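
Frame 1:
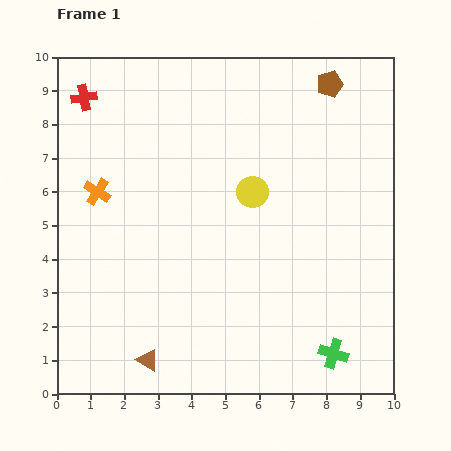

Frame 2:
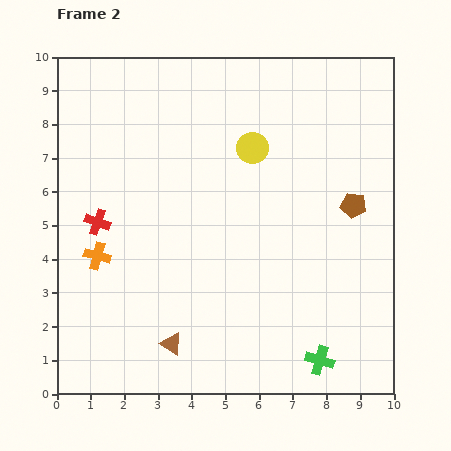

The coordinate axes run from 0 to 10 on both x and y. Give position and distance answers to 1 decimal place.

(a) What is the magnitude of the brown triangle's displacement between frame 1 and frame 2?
0.9

The brown triangle moved from (2.7, 1.0) to (3.4, 1.5), a distance of √(0.7² + 0.5²) ≈ 0.9.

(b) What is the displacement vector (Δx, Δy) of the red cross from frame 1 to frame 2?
(0.4, -3.7)

The red cross was at (0.8, 8.8) in frame 1 and (1.2, 5.1) in frame 2.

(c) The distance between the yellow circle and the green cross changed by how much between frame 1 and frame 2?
+1.2

Distance in frame 1: 5.4. Distance in frame 2: 6.6.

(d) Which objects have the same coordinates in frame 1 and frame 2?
none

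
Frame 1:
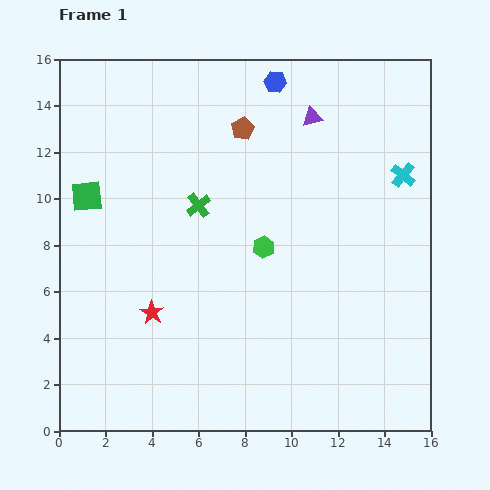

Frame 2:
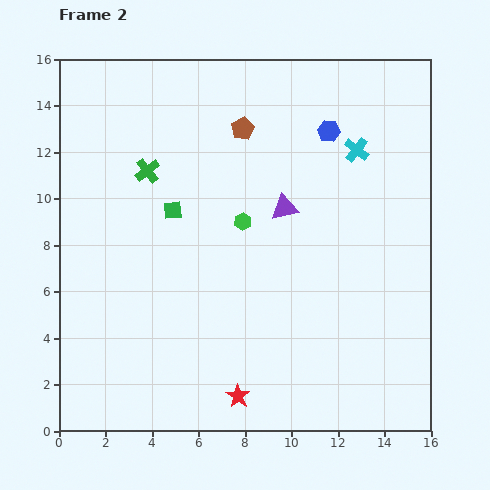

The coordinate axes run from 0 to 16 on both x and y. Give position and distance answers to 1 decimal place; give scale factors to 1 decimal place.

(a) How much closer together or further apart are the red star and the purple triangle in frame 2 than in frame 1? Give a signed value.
-2.6

Distance in frame 1: 10.9. Distance in frame 2: 8.3.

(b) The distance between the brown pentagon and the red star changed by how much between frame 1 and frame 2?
+2.7

Distance in frame 1: 8.8. Distance in frame 2: 11.5.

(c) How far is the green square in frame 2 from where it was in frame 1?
3.7

The green square moved from (1.2, 10.1) to (4.9, 9.5), a distance of √(3.7² + 0.6²) ≈ 3.7.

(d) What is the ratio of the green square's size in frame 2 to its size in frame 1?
0.6×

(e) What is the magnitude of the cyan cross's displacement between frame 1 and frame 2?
2.3

The cyan cross moved from (14.8, 11.0) to (12.8, 12.1), a distance of √(2.0² + 1.1²) ≈ 2.3.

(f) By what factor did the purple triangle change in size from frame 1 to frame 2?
1.3×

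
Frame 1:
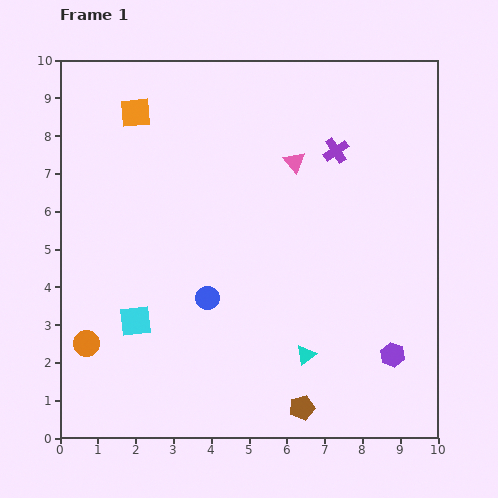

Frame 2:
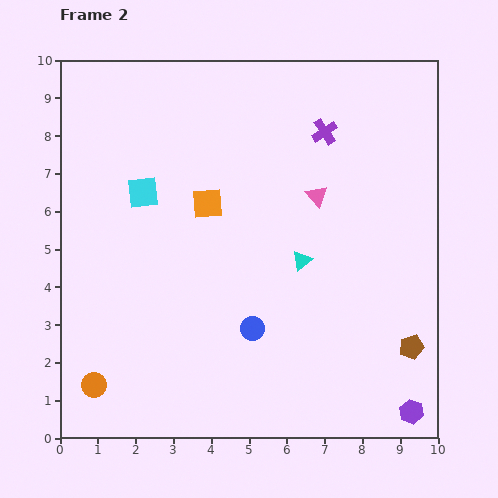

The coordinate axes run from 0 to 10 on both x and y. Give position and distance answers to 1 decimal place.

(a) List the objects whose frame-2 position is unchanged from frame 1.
none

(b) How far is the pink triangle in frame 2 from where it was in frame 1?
1.1

The pink triangle moved from (6.2, 7.3) to (6.8, 6.4), a distance of √(0.6² + 0.9²) ≈ 1.1.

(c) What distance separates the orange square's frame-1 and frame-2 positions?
3.1

The orange square moved from (2.0, 8.6) to (3.9, 6.2), a distance of √(1.9² + 2.4²) ≈ 3.1.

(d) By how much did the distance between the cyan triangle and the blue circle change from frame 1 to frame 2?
-0.8

Distance in frame 1: 3.0. Distance in frame 2: 2.2.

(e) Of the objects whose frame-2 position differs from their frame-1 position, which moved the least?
the purple cross

(moved 0.6)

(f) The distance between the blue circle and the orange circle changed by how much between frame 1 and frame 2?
+1.1

Distance in frame 1: 3.4. Distance in frame 2: 4.5.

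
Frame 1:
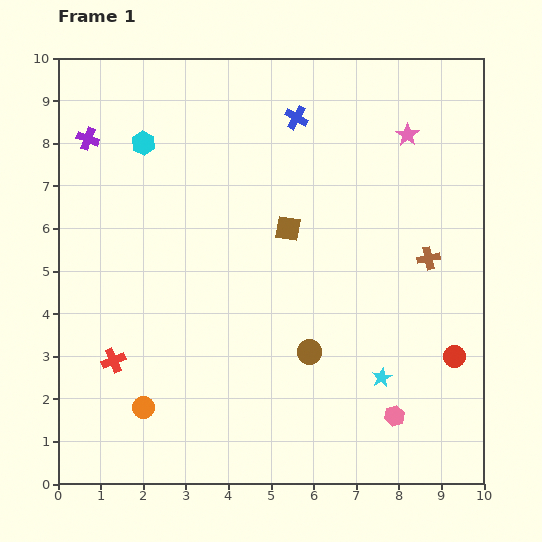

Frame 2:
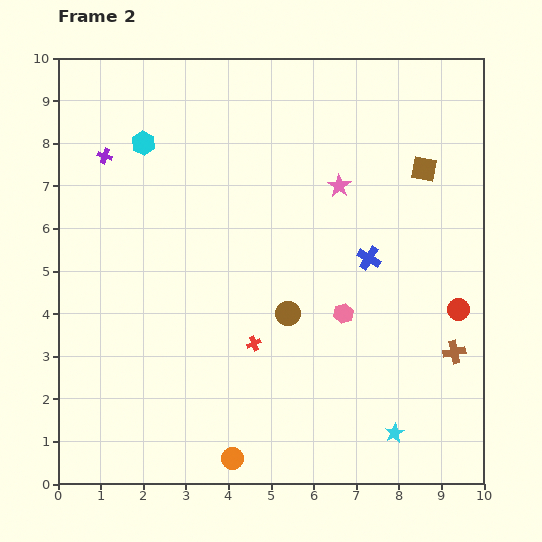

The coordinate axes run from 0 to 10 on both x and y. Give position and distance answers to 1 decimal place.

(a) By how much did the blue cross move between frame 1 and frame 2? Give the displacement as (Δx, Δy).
(1.7, -3.3)

The blue cross was at (5.6, 8.6) in frame 1 and (7.3, 5.3) in frame 2.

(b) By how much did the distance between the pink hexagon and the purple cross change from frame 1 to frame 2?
-3.0

Distance in frame 1: 9.7. Distance in frame 2: 6.7.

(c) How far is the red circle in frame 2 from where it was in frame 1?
1.1

The red circle moved from (9.3, 3.0) to (9.4, 4.1), a distance of √(0.1² + 1.1²) ≈ 1.1.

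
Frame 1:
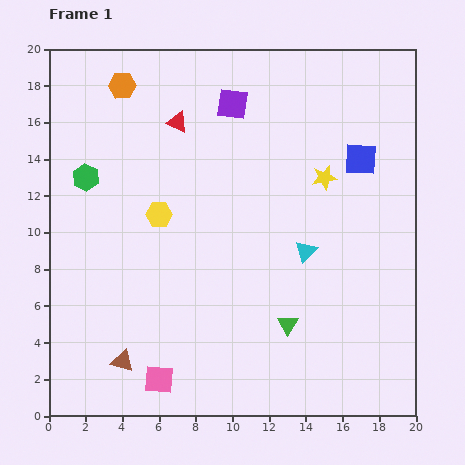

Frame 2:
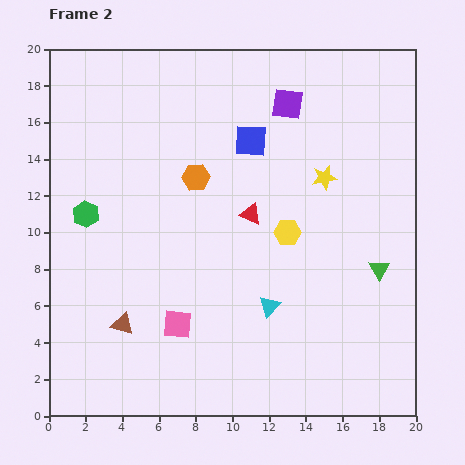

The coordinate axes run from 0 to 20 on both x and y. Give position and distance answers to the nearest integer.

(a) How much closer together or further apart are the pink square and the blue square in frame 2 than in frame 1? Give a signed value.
-5

Distance in frame 1: 16. Distance in frame 2: 11.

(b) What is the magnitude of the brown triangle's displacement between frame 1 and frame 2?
2

The brown triangle moved from (4, 3) to (4, 5), a distance of √(0² + 2²) ≈ 2.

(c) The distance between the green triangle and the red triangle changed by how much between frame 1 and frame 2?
-5

Distance in frame 1: 13. Distance in frame 2: 8.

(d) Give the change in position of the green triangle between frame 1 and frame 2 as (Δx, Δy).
(5, 3)

The green triangle was at (13, 5) in frame 1 and (18, 8) in frame 2.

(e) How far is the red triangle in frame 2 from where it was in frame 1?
6

The red triangle moved from (7, 16) to (11, 11), a distance of √(4² + 5²) ≈ 6.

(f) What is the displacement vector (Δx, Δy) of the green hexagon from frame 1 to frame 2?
(0, -2)

The green hexagon was at (2, 13) in frame 1 and (2, 11) in frame 2.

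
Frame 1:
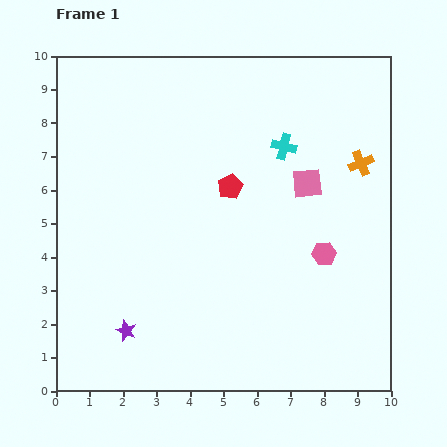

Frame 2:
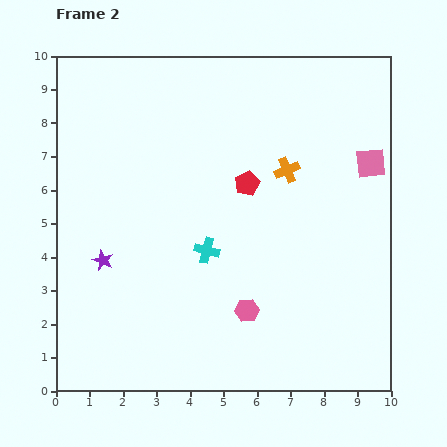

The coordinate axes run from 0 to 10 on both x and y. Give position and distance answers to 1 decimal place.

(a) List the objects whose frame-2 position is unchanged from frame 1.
none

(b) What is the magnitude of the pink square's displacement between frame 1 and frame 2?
2.0

The pink square moved from (7.5, 6.2) to (9.4, 6.8), a distance of √(1.9² + 0.6²) ≈ 2.0.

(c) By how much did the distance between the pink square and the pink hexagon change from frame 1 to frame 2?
+3.5

Distance in frame 1: 2.2. Distance in frame 2: 5.7.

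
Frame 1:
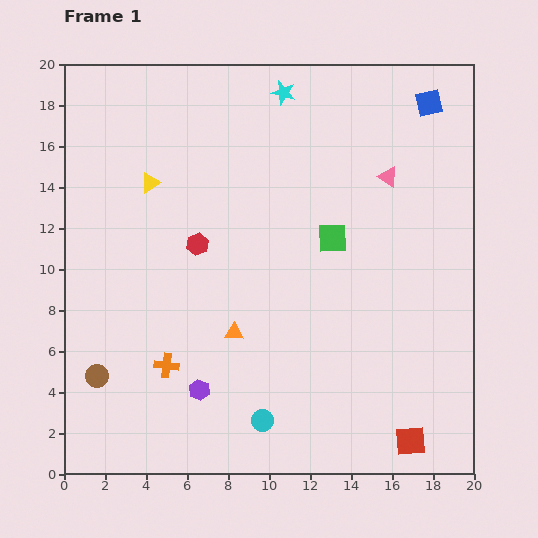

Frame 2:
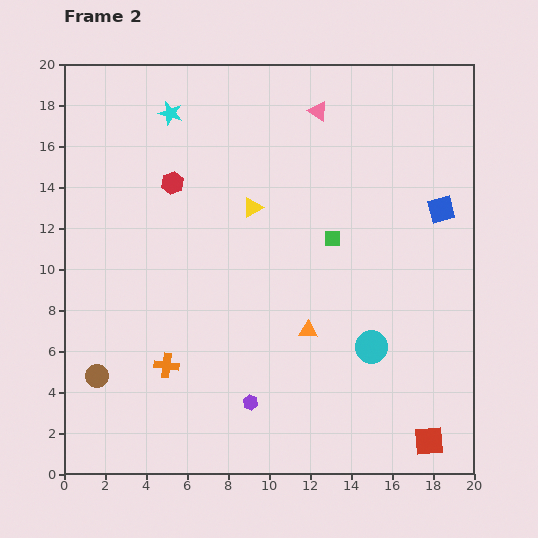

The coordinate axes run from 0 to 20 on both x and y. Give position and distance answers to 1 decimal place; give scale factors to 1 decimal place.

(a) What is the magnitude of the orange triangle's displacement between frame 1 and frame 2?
3.6

The orange triangle moved from (8.3, 6.9) to (11.9, 7.0), a distance of √(3.6² + 0.1²) ≈ 3.6.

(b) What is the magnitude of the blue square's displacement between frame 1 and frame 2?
5.2

The blue square moved from (17.8, 18.1) to (18.4, 12.9), a distance of √(0.6² + 5.2²) ≈ 5.2.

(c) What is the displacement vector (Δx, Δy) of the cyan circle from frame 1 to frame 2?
(5.3, 3.6)

The cyan circle was at (9.7, 2.6) in frame 1 and (15.0, 6.2) in frame 2.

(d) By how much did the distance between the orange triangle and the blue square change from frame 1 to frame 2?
-5.9

Distance in frame 1: 14.7. Distance in frame 2: 8.8.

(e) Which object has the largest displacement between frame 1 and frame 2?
the cyan circle

(moved 6.4; next 5.6)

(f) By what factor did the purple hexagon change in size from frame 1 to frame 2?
0.7×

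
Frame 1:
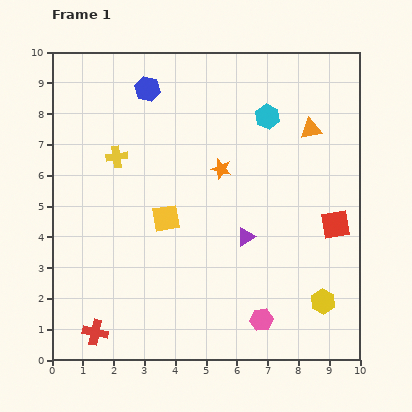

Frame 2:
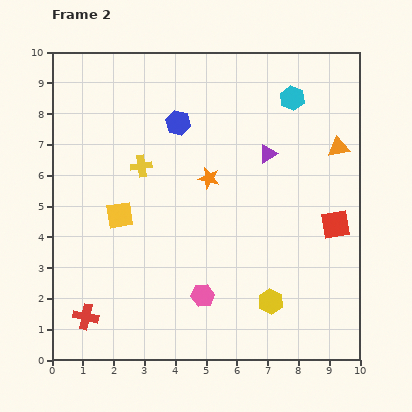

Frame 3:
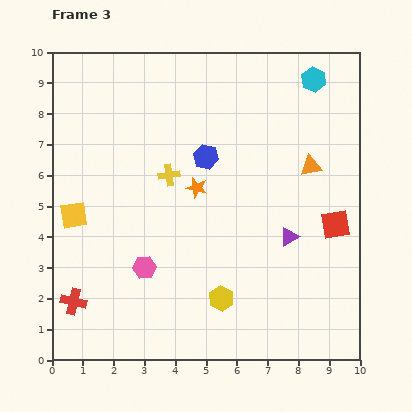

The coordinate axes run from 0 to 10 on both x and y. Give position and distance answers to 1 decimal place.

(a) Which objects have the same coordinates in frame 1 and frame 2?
the red square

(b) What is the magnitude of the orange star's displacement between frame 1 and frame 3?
1.0

The orange star moved from (5.5, 6.2) to (4.7, 5.6), a distance of √(0.8² + 0.6²) ≈ 1.0.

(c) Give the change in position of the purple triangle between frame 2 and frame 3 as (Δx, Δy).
(0.7, -2.7)

The purple triangle was at (7.0, 6.7) in frame 2 and (7.7, 4.0) in frame 3.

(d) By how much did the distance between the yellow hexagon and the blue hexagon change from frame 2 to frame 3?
-1.9

Distance in frame 2: 6.5. Distance in frame 3: 4.6.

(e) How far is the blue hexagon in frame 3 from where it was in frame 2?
1.4

The blue hexagon moved from (4.1, 7.7) to (5.0, 6.6), a distance of √(0.9² + 1.1²) ≈ 1.4.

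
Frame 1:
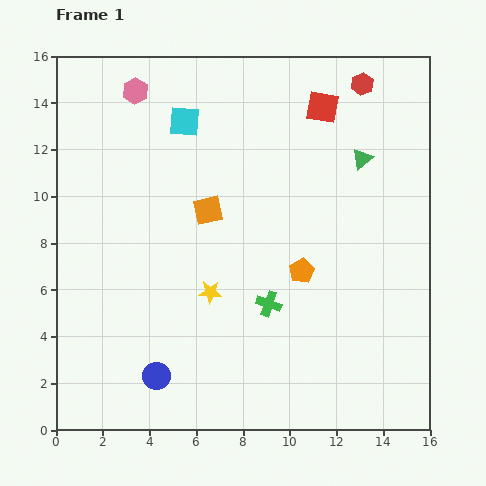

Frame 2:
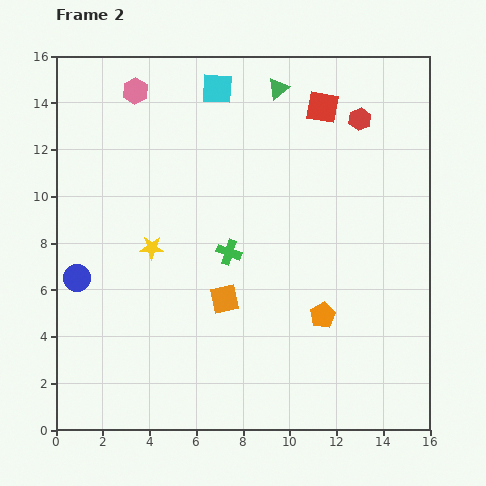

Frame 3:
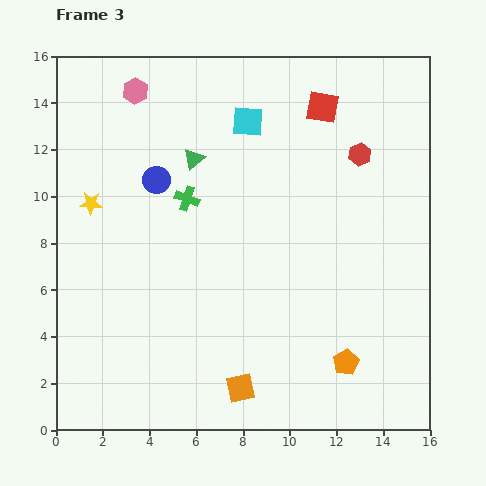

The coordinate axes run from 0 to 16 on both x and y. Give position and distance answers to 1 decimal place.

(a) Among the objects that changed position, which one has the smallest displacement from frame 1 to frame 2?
the red hexagon

(moved 1.5)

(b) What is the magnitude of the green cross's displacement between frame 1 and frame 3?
5.7

The green cross moved from (9.1, 5.4) to (5.6, 9.9), a distance of √(3.5² + 4.5²) ≈ 5.7.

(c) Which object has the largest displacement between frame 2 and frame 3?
the blue circle

(moved 5.4; next 4.7)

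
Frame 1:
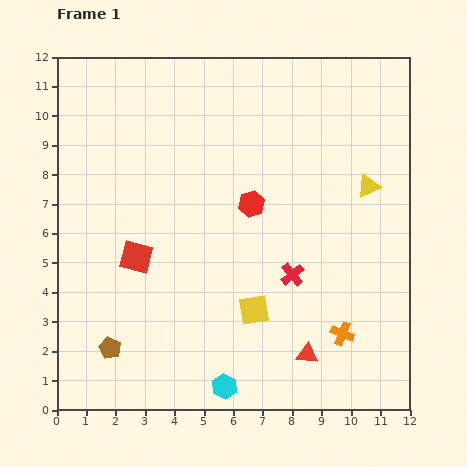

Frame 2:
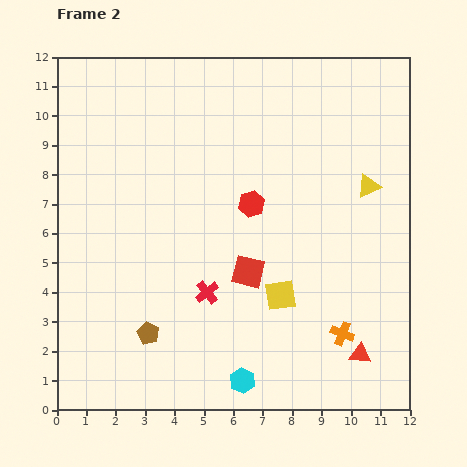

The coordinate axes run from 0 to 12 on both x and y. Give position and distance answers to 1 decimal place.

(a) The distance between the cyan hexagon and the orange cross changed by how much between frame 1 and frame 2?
-0.6

Distance in frame 1: 4.4. Distance in frame 2: 3.8.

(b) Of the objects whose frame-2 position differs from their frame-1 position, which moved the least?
the cyan hexagon

(moved 0.6)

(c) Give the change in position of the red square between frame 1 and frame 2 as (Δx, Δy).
(3.8, -0.5)

The red square was at (2.7, 5.2) in frame 1 and (6.5, 4.7) in frame 2.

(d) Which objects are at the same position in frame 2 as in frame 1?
the red hexagon, the orange cross, the yellow triangle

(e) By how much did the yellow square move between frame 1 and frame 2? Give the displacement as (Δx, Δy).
(0.9, 0.5)

The yellow square was at (6.7, 3.4) in frame 1 and (7.6, 3.9) in frame 2.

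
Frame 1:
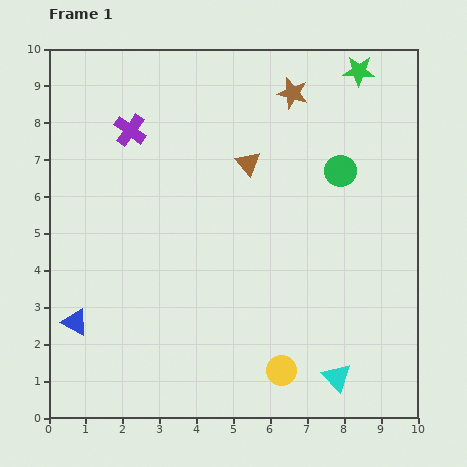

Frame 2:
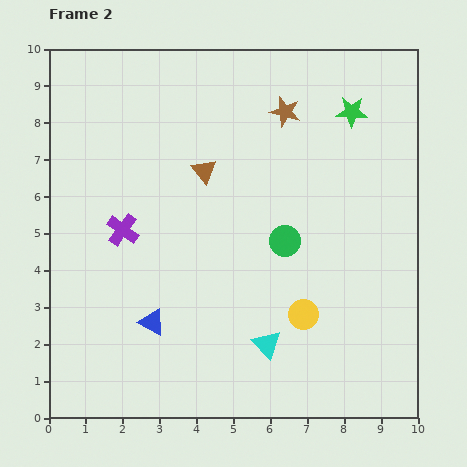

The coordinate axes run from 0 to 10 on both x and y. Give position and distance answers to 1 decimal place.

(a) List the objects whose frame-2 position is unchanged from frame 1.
none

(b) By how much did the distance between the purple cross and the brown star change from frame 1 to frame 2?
+0.9

Distance in frame 1: 4.5. Distance in frame 2: 5.4.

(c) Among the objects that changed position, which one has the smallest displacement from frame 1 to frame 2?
the brown star

(moved 0.5)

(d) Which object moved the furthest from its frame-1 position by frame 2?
the purple cross

(moved 2.7; next 2.4)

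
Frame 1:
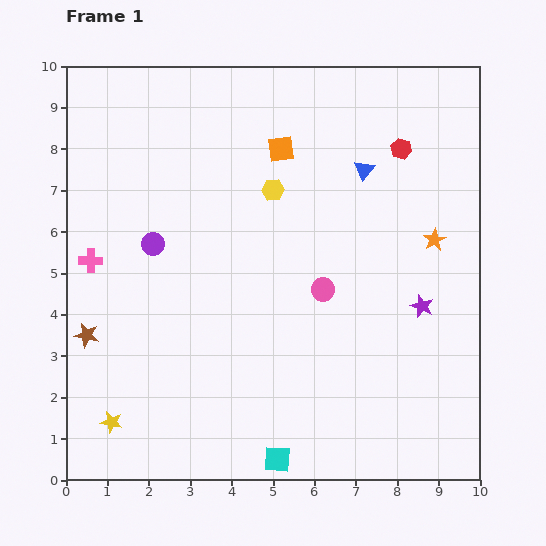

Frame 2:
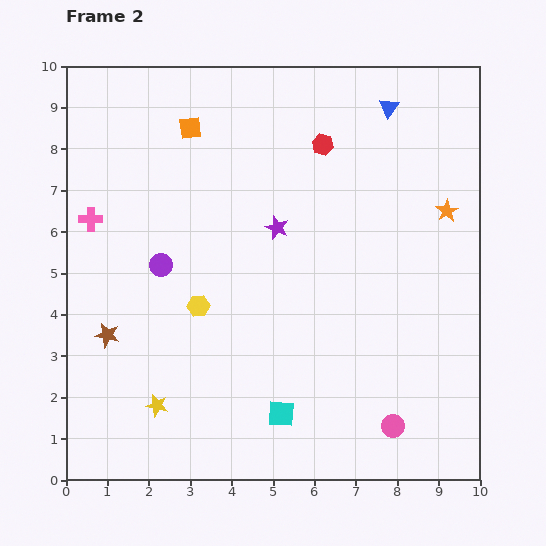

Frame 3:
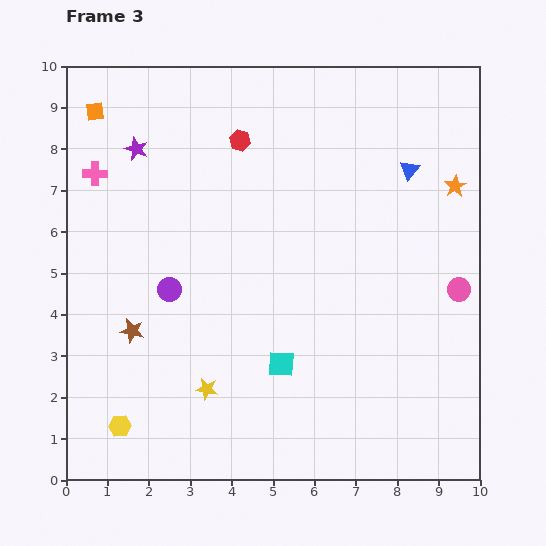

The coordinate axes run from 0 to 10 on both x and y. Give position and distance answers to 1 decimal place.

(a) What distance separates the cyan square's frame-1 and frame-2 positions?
1.1

The cyan square moved from (5.1, 0.5) to (5.2, 1.6), a distance of √(0.1² + 1.1²) ≈ 1.1.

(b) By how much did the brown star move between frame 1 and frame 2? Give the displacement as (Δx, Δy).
(0.5, 0.0)

The brown star was at (0.5, 3.5) in frame 1 and (1.0, 3.5) in frame 2.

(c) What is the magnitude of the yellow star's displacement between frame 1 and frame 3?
2.4

The yellow star moved from (1.1, 1.4) to (3.4, 2.2), a distance of √(2.3² + 0.8²) ≈ 2.4.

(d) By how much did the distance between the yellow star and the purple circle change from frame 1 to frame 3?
-1.8

Distance in frame 1: 4.4. Distance in frame 3: 2.6.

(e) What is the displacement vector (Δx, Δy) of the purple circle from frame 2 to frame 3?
(0.2, -0.6)

The purple circle was at (2.3, 5.2) in frame 2 and (2.5, 4.6) in frame 3.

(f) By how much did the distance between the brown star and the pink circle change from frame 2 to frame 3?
+0.8

Distance in frame 2: 7.2. Distance in frame 3: 8.0.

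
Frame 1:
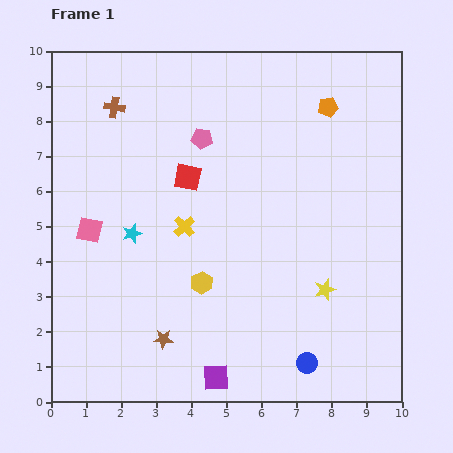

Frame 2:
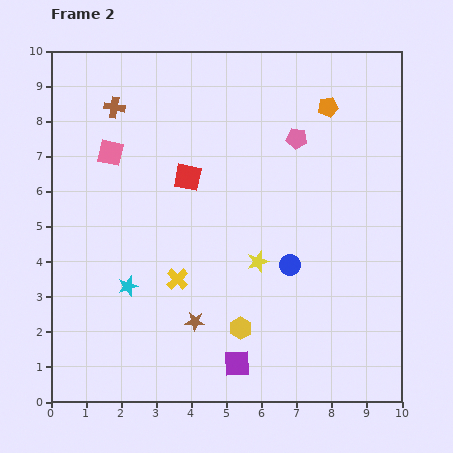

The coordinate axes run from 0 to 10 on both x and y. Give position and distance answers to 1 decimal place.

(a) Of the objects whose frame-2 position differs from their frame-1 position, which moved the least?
the purple square

(moved 0.7)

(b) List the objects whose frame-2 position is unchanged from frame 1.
the red square, the orange pentagon, the brown cross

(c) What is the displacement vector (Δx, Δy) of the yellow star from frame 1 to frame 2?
(-1.9, 0.8)

The yellow star was at (7.8, 3.2) in frame 1 and (5.9, 4.0) in frame 2.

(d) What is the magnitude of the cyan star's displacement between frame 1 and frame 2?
1.5

The cyan star moved from (2.3, 4.8) to (2.2, 3.3), a distance of √(0.1² + 1.5²) ≈ 1.5.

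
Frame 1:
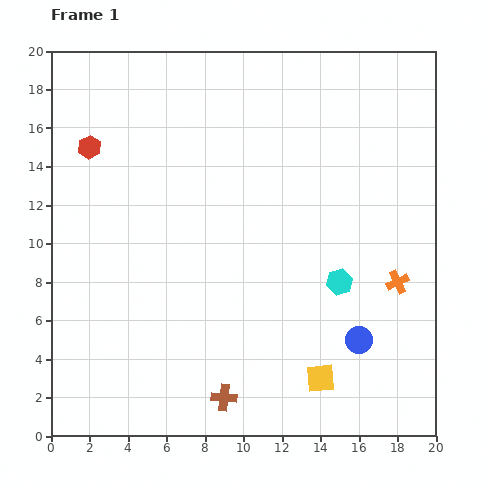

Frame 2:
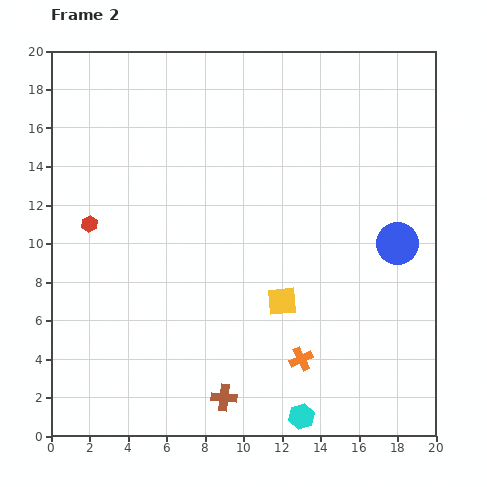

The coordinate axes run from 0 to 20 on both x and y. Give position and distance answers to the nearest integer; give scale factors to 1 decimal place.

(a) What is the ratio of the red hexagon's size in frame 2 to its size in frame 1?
0.7×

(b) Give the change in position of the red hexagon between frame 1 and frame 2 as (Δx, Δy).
(0, -4)

The red hexagon was at (2, 15) in frame 1 and (2, 11) in frame 2.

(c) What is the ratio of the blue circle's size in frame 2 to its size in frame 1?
1.6×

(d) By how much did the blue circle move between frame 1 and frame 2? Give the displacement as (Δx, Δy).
(2, 5)

The blue circle was at (16, 5) in frame 1 and (18, 10) in frame 2.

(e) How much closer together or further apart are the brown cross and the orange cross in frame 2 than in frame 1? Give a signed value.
-7

Distance in frame 1: 11. Distance in frame 2: 4.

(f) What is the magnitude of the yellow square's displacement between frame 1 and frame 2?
4

The yellow square moved from (14, 3) to (12, 7), a distance of √(2² + 4²) ≈ 4.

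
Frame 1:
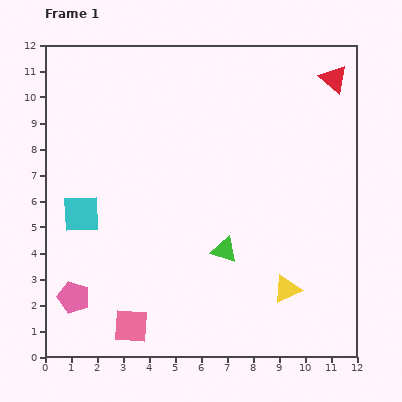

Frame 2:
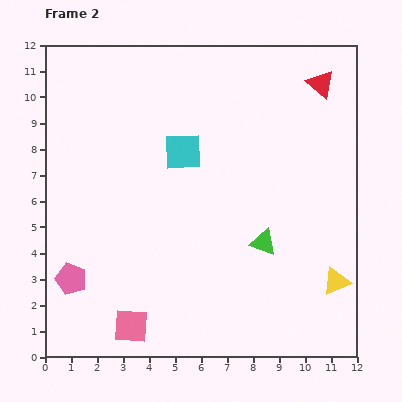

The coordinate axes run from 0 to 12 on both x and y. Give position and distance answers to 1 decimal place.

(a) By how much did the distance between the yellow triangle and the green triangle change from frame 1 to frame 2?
+0.4

Distance in frame 1: 2.8. Distance in frame 2: 3.2.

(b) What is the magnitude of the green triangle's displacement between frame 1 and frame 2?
1.5

The green triangle moved from (6.9, 4.1) to (8.4, 4.4), a distance of √(1.5² + 0.3²) ≈ 1.5.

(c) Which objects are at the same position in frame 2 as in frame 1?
the pink square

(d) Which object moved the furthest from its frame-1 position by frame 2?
the cyan square

(moved 4.6; next 1.9)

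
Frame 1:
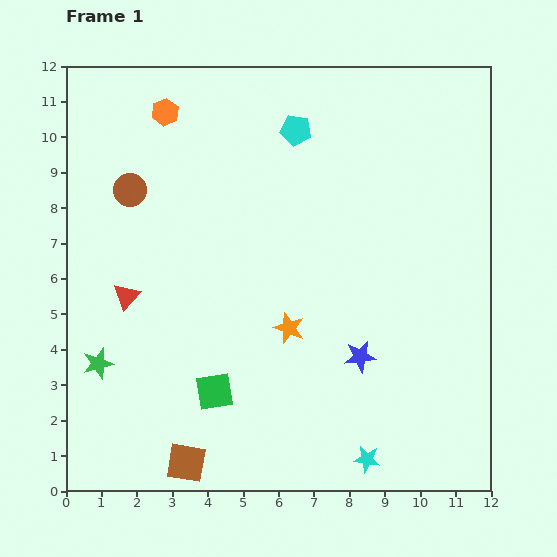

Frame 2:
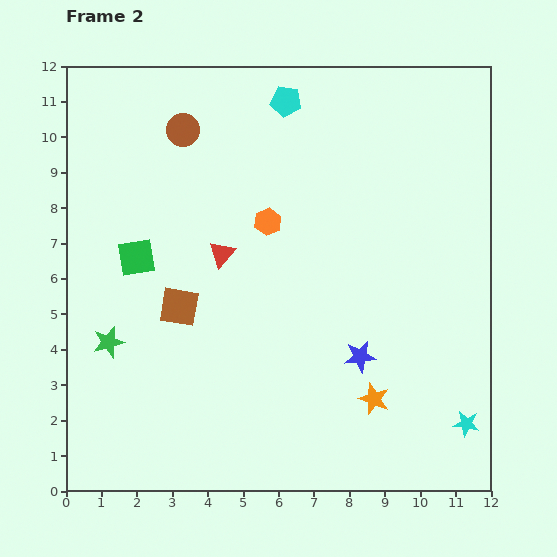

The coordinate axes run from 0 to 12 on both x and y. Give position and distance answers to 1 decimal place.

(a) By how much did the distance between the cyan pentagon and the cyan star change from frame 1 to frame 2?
+0.9

Distance in frame 1: 9.5. Distance in frame 2: 10.4.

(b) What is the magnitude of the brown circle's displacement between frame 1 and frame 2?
2.3

The brown circle moved from (1.8, 8.5) to (3.3, 10.2), a distance of √(1.5² + 1.7²) ≈ 2.3.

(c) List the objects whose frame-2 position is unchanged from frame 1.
the blue star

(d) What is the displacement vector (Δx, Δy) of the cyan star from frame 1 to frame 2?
(2.8, 1.0)

The cyan star was at (8.5, 0.9) in frame 1 and (11.3, 1.9) in frame 2.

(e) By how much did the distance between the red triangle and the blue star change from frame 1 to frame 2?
-1.9

Distance in frame 1: 6.8. Distance in frame 2: 4.9.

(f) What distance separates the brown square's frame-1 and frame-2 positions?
4.4

The brown square moved from (3.4, 0.8) to (3.2, 5.2), a distance of √(0.2² + 4.4²) ≈ 4.4.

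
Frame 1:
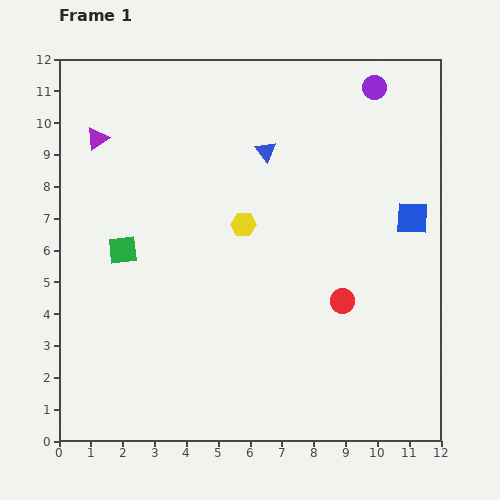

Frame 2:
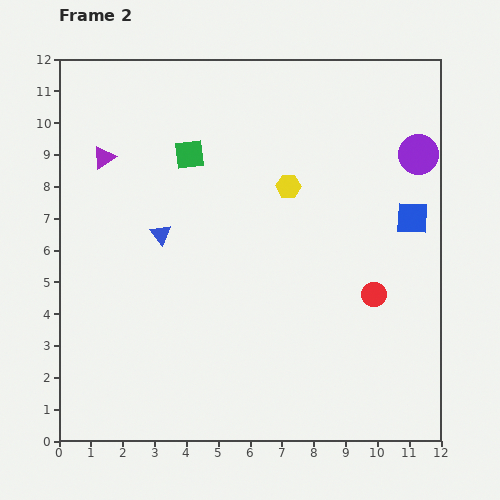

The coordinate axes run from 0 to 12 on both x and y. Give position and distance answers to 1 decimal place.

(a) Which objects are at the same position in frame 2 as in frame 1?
the blue square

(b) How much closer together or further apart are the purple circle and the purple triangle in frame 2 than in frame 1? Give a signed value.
+1.1

Distance in frame 1: 8.8. Distance in frame 2: 9.9.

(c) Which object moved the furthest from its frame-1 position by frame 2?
the blue triangle

(moved 4.2; next 3.7)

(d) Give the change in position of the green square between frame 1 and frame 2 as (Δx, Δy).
(2.1, 3.0)

The green square was at (2.0, 6.0) in frame 1 and (4.1, 9.0) in frame 2.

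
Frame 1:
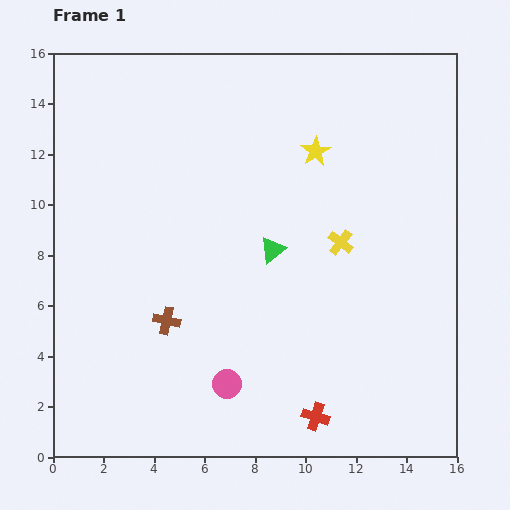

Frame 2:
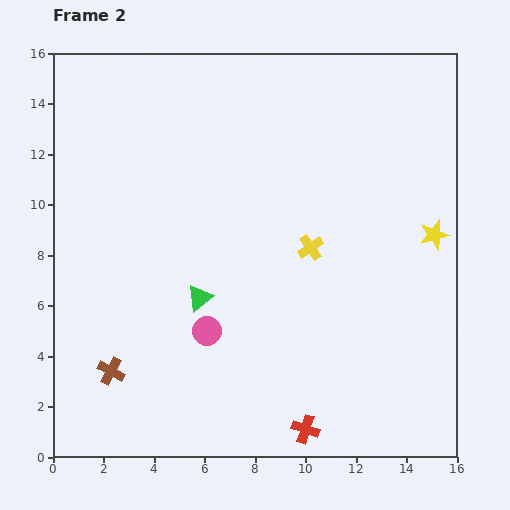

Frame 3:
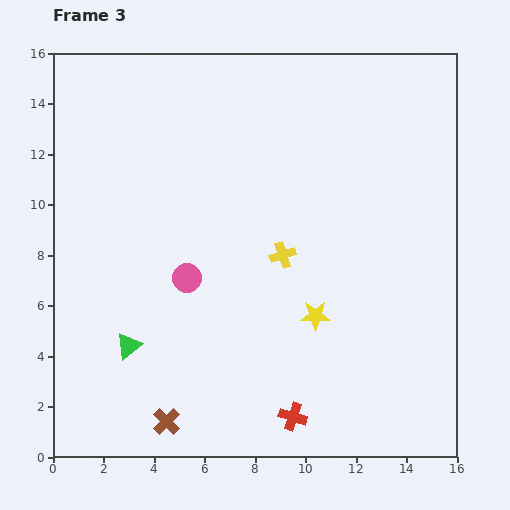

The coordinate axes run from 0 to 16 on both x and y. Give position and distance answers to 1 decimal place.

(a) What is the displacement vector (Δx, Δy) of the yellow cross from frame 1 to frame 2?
(-1.2, -0.2)

The yellow cross was at (11.4, 8.5) in frame 1 and (10.2, 8.3) in frame 2.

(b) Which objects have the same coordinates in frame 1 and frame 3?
none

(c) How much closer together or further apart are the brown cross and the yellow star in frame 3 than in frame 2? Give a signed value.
-6.7

Distance in frame 2: 13.9. Distance in frame 3: 7.2.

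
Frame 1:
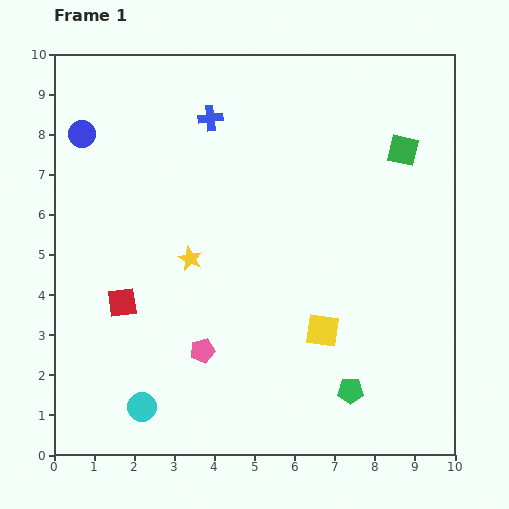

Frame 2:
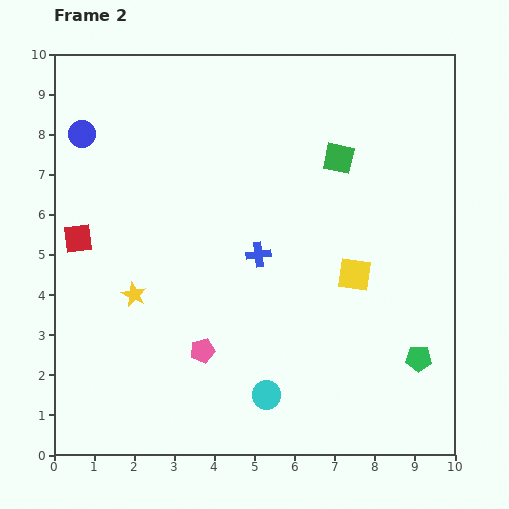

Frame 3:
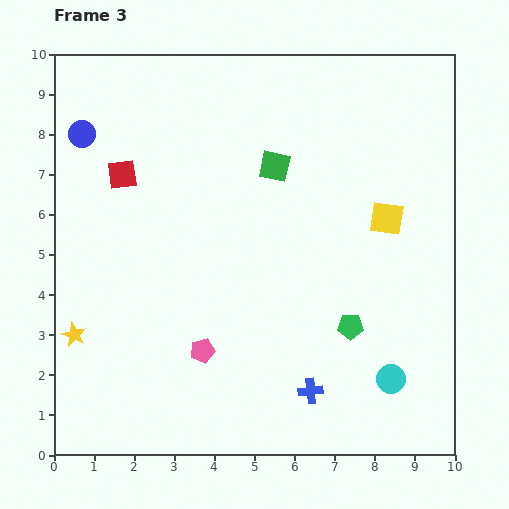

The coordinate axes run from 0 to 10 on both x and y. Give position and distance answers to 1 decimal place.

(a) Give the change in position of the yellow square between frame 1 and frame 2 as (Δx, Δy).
(0.8, 1.4)

The yellow square was at (6.7, 3.1) in frame 1 and (7.5, 4.5) in frame 2.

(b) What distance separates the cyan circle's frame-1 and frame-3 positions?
6.2

The cyan circle moved from (2.2, 1.2) to (8.4, 1.9), a distance of √(6.2² + 0.7²) ≈ 6.2.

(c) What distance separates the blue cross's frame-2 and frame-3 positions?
3.6

The blue cross moved from (5.1, 5.0) to (6.4, 1.6), a distance of √(1.3² + 3.4²) ≈ 3.6.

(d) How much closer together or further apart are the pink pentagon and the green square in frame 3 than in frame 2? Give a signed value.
-1.0

Distance in frame 2: 5.9. Distance in frame 3: 4.9.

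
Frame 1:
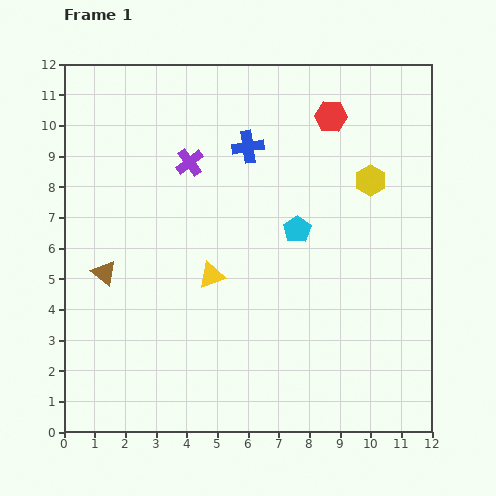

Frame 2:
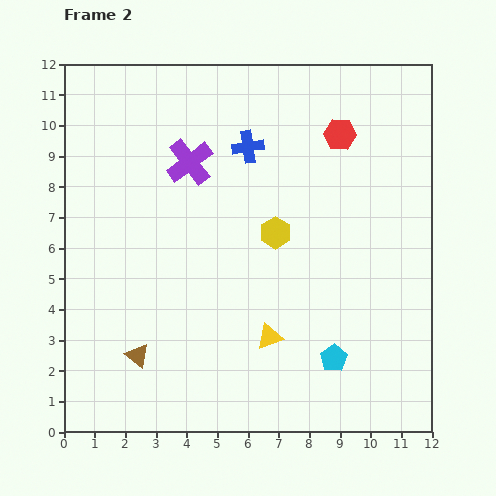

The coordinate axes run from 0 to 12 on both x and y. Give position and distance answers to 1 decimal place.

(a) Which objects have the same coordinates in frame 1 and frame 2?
the purple cross, the blue cross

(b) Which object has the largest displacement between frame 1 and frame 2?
the cyan pentagon

(moved 4.4; next 3.5)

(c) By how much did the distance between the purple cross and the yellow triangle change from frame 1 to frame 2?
+2.5

Distance in frame 1: 3.8. Distance in frame 2: 6.3.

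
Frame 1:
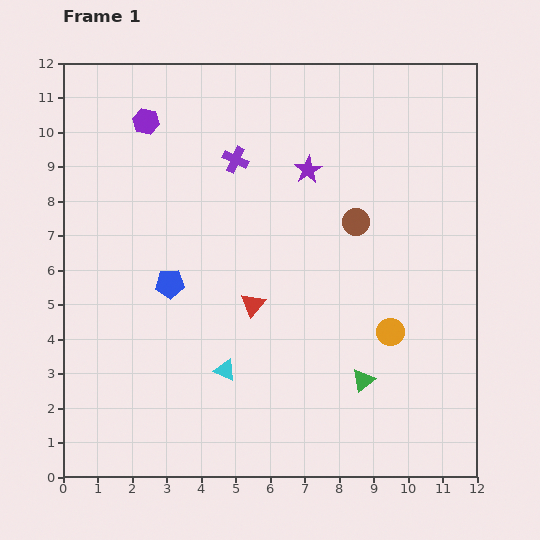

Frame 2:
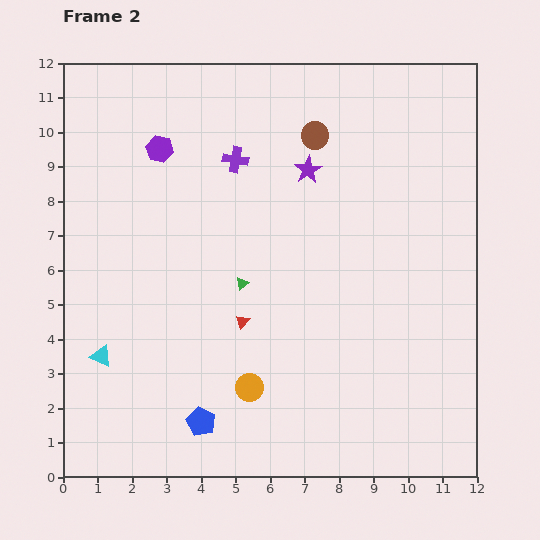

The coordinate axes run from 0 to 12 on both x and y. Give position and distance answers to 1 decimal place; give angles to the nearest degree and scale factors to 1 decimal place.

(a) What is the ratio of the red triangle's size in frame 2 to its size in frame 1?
0.6×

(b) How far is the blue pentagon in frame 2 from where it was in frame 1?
4.1

The blue pentagon moved from (3.1, 5.6) to (4.0, 1.6), a distance of √(0.9² + 4.0²) ≈ 4.1.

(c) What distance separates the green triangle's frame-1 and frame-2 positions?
4.5

The green triangle moved from (8.7, 2.8) to (5.2, 5.6), a distance of √(3.5² + 2.8²) ≈ 4.5.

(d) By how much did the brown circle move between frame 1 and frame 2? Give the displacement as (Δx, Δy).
(-1.2, 2.5)

The brown circle was at (8.5, 7.4) in frame 1 and (7.3, 9.9) in frame 2.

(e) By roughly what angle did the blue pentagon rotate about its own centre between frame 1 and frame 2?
28° clockwise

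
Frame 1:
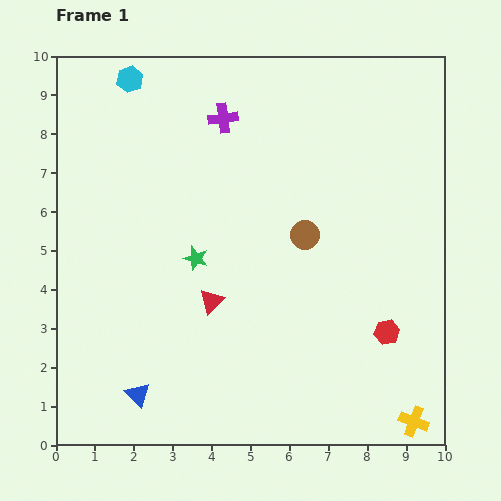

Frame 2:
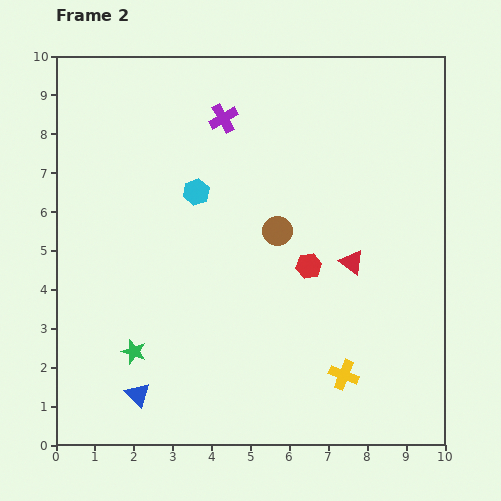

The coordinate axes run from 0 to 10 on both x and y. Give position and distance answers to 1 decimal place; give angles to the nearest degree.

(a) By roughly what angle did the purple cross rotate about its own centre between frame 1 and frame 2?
22° counter-clockwise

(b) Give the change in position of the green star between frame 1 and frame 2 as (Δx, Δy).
(-1.6, -2.4)

The green star was at (3.6, 4.8) in frame 1 and (2.0, 2.4) in frame 2.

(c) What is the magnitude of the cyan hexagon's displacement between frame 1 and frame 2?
3.4

The cyan hexagon moved from (1.9, 9.4) to (3.6, 6.5), a distance of √(1.7² + 2.9²) ≈ 3.4.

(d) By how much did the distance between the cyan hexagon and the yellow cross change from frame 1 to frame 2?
-5.4

Distance in frame 1: 11.4. Distance in frame 2: 6.0.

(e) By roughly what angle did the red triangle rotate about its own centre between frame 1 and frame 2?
37° counter-clockwise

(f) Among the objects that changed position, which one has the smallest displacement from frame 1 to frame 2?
the brown circle

(moved 0.7)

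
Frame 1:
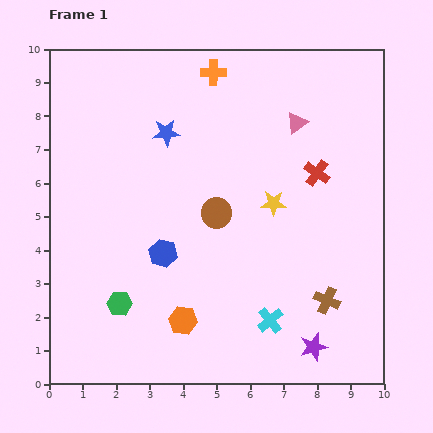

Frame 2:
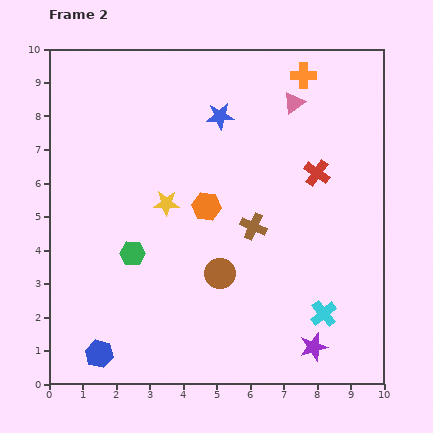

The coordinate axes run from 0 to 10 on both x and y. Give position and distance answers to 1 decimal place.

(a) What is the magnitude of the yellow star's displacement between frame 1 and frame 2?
3.2

The yellow star moved from (6.7, 5.4) to (3.5, 5.4), a distance of √(3.2² + 0.0²) ≈ 3.2.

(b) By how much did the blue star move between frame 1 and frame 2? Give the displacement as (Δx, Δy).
(1.6, 0.5)

The blue star was at (3.5, 7.5) in frame 1 and (5.1, 8.0) in frame 2.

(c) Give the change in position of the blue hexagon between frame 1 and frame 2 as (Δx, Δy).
(-1.9, -3.0)

The blue hexagon was at (3.4, 3.9) in frame 1 and (1.5, 0.9) in frame 2.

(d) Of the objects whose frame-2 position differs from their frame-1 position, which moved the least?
the pink triangle

(moved 0.6)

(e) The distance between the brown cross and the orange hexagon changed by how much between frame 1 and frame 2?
-2.8

Distance in frame 1: 4.3. Distance in frame 2: 1.5.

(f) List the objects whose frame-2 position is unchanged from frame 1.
the red cross, the purple star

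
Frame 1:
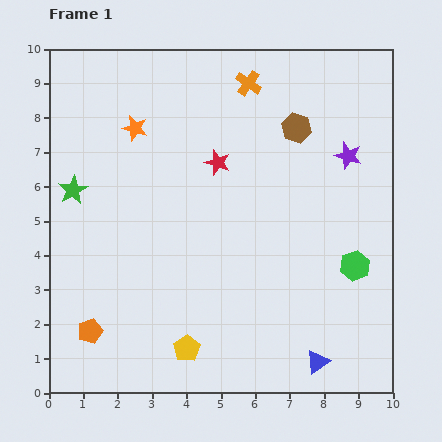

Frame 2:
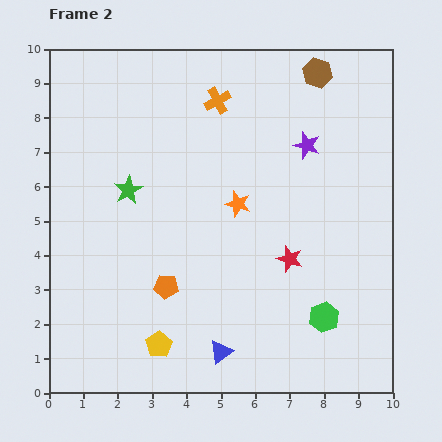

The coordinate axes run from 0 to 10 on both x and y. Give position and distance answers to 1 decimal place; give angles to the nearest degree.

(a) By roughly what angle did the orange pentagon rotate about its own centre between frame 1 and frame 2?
25° clockwise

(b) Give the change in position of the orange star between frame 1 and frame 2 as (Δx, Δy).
(3.0, -2.2)

The orange star was at (2.5, 7.7) in frame 1 and (5.5, 5.5) in frame 2.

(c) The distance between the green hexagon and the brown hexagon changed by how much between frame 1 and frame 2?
+2.8

Distance in frame 1: 4.3. Distance in frame 2: 7.1.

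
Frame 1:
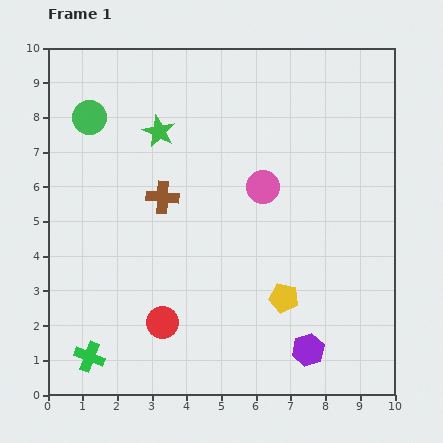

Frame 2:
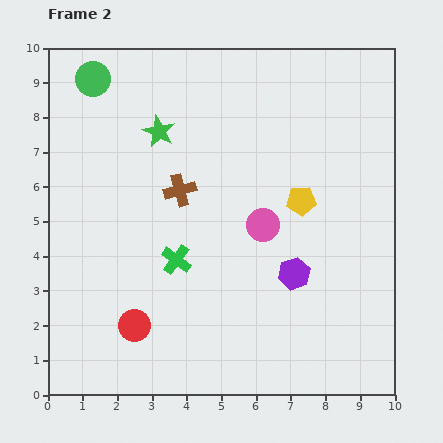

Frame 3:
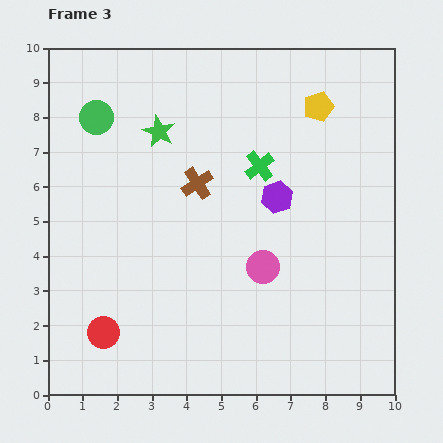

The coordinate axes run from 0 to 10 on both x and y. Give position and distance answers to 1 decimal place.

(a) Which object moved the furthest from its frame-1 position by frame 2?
the green cross

(moved 3.8; next 2.8)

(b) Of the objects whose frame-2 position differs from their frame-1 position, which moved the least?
the brown cross

(moved 0.5)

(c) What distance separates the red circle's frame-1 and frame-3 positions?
1.7

The red circle moved from (3.3, 2.1) to (1.6, 1.8), a distance of √(1.7² + 0.3²) ≈ 1.7.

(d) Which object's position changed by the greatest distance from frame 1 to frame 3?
the green cross

(moved 7.4; next 5.6)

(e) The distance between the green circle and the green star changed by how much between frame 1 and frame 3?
-0.2

Distance in frame 1: 2.0. Distance in frame 3: 1.8.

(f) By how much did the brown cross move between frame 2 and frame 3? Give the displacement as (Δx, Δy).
(0.5, 0.2)

The brown cross was at (3.8, 5.9) in frame 2 and (4.3, 6.1) in frame 3.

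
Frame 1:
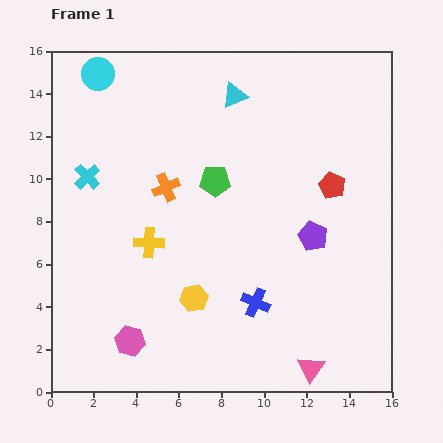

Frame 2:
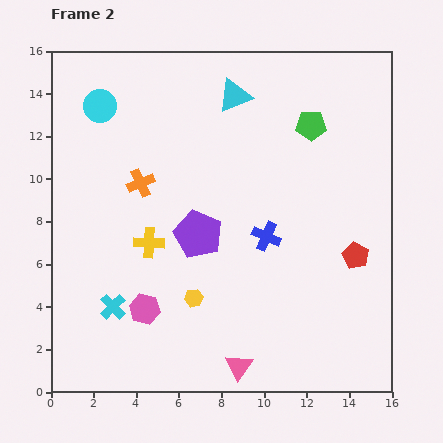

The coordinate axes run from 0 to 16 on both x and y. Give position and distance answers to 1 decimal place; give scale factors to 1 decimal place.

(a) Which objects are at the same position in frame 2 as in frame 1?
the yellow hexagon, the yellow cross, the cyan triangle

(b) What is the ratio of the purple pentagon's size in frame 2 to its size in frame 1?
1.6×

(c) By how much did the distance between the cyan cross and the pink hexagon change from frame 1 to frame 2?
-6.5

Distance in frame 1: 8.0. Distance in frame 2: 1.5.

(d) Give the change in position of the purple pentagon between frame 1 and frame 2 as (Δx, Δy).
(-5.4, 0.1)

The purple pentagon was at (12.3, 7.3) in frame 1 and (6.9, 7.4) in frame 2.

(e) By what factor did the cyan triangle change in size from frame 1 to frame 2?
1.3×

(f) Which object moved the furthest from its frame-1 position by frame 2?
the cyan cross

(moved 6.2; next 5.4)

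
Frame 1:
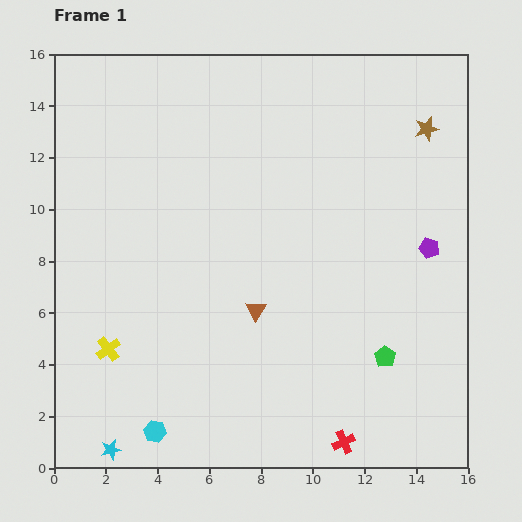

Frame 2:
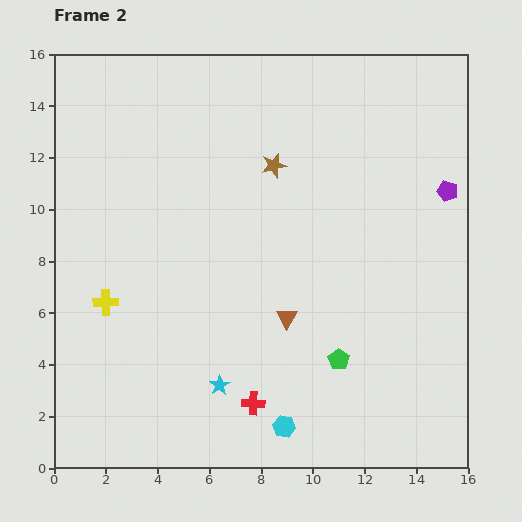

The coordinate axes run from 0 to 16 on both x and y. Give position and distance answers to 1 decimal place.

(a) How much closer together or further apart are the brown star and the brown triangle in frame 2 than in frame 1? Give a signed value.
-3.7

Distance in frame 1: 9.6. Distance in frame 2: 5.9.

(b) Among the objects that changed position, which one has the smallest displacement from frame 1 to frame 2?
the brown triangle

(moved 1.2)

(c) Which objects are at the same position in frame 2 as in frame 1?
none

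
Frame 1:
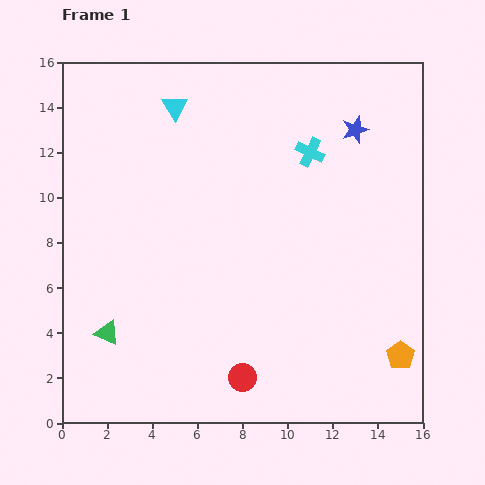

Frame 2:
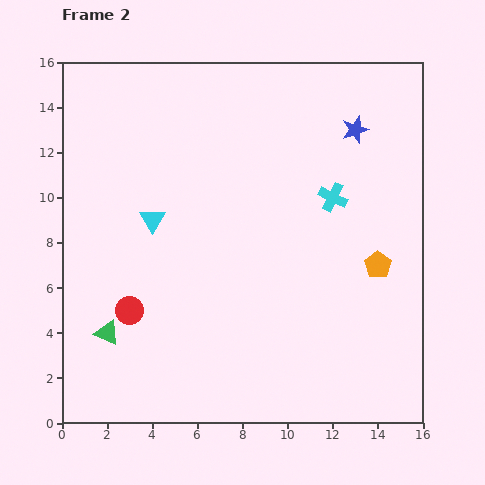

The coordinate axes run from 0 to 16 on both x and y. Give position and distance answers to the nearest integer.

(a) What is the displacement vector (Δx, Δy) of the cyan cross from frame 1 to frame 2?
(1, -2)

The cyan cross was at (11, 12) in frame 1 and (12, 10) in frame 2.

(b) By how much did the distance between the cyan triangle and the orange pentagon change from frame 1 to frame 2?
-5

Distance in frame 1: 15. Distance in frame 2: 10.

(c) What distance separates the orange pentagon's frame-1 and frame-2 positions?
4

The orange pentagon moved from (15, 3) to (14, 7), a distance of √(1² + 4²) ≈ 4.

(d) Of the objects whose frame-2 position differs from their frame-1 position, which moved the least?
the cyan cross

(moved 2)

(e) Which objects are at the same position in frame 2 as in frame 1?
the green triangle, the blue star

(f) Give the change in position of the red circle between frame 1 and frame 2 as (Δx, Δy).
(-5, 3)

The red circle was at (8, 2) in frame 1 and (3, 5) in frame 2.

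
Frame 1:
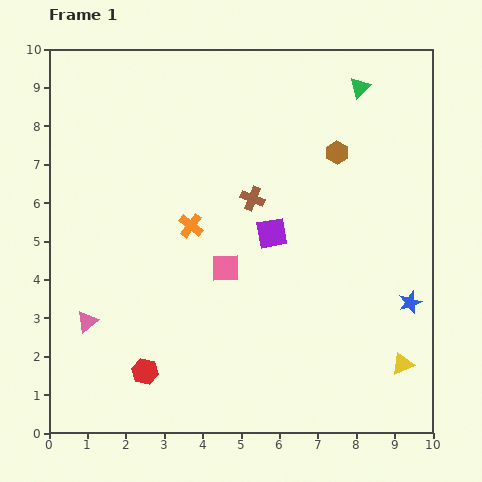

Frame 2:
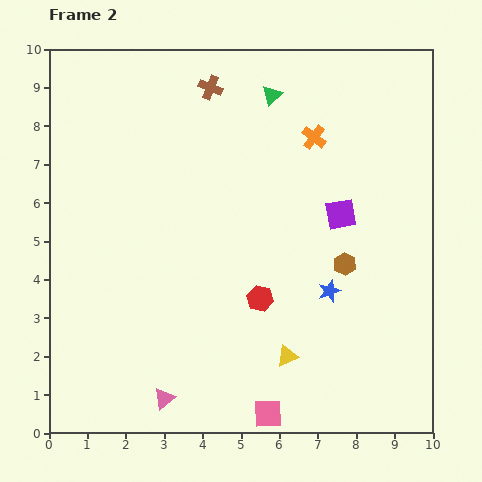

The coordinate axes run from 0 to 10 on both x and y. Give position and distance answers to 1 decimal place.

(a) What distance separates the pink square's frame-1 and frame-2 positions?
4.0

The pink square moved from (4.6, 4.3) to (5.7, 0.5), a distance of √(1.1² + 3.8²) ≈ 4.0.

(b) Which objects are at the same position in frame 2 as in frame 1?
none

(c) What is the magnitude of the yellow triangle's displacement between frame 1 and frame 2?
3.0

The yellow triangle moved from (9.2, 1.8) to (6.2, 2.0), a distance of √(3.0² + 0.2²) ≈ 3.0.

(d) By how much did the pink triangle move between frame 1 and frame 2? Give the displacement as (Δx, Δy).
(2.0, -2.0)

The pink triangle was at (1.0, 2.9) in frame 1 and (3.0, 0.9) in frame 2.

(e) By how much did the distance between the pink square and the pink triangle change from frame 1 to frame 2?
-1.2

Distance in frame 1: 3.9. Distance in frame 2: 2.7.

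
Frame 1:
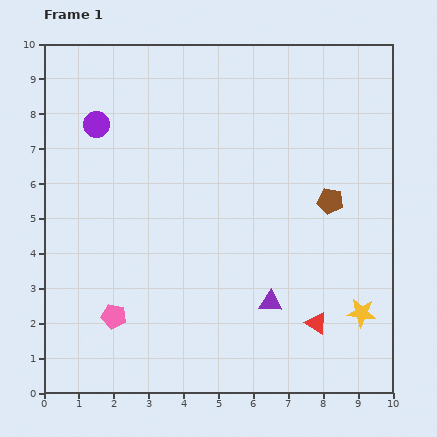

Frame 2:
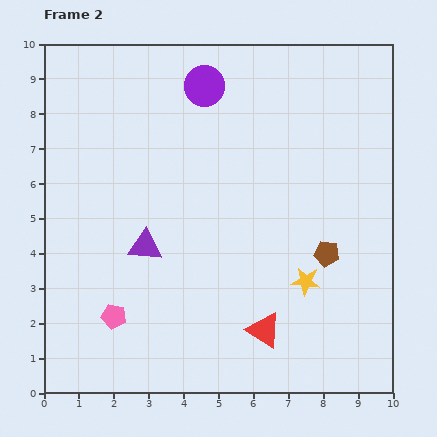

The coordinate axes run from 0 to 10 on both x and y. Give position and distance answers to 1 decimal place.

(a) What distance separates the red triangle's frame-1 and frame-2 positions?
1.5

The red triangle moved from (7.8, 2.0) to (6.3, 1.8), a distance of √(1.5² + 0.2²) ≈ 1.5.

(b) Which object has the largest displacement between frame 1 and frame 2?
the purple triangle

(moved 3.9; next 3.3)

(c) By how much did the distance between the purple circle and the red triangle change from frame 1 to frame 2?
-1.3

Distance in frame 1: 8.5. Distance in frame 2: 7.2.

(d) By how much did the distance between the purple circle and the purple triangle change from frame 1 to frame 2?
-2.2

Distance in frame 1: 7.1. Distance in frame 2: 4.9.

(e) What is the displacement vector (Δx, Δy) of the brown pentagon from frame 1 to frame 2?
(-0.1, -1.5)

The brown pentagon was at (8.2, 5.5) in frame 1 and (8.1, 4.0) in frame 2.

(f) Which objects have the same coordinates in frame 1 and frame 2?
the pink pentagon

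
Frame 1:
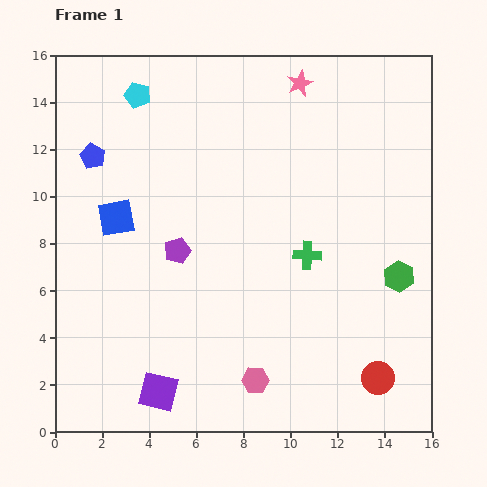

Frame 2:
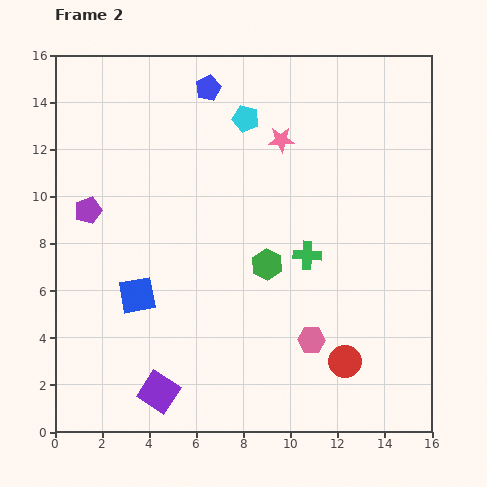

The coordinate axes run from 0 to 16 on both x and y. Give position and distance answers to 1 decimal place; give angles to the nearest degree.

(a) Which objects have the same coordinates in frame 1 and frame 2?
the purple square, the green cross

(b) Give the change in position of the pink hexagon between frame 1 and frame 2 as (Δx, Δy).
(2.4, 1.7)

The pink hexagon was at (8.5, 2.2) in frame 1 and (10.9, 3.9) in frame 2.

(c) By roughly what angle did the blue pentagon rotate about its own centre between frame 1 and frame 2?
20° clockwise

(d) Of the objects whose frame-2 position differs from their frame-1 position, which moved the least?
the red circle

(moved 1.6)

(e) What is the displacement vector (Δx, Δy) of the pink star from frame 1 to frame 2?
(-0.8, -2.4)

The pink star was at (10.4, 14.8) in frame 1 and (9.6, 12.4) in frame 2.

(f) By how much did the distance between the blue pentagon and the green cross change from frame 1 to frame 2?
-1.8

Distance in frame 1: 10.0. Distance in frame 2: 8.2.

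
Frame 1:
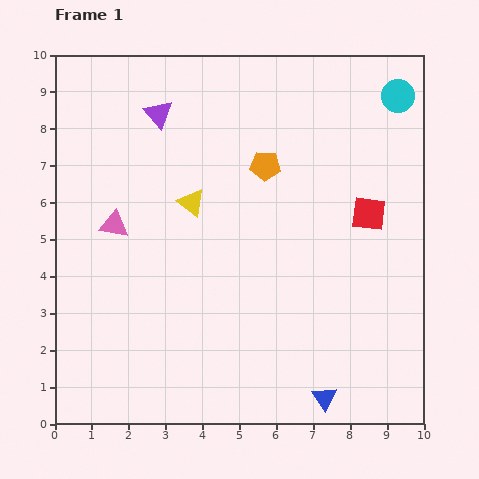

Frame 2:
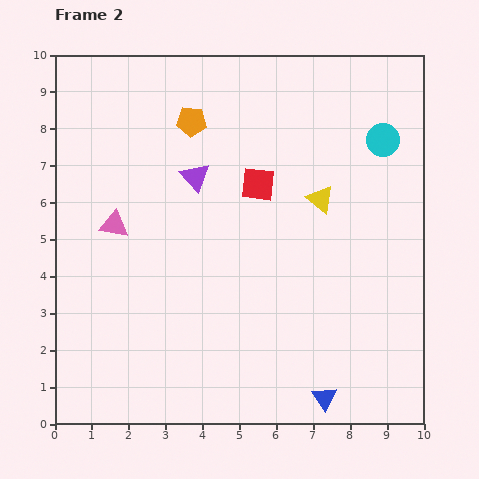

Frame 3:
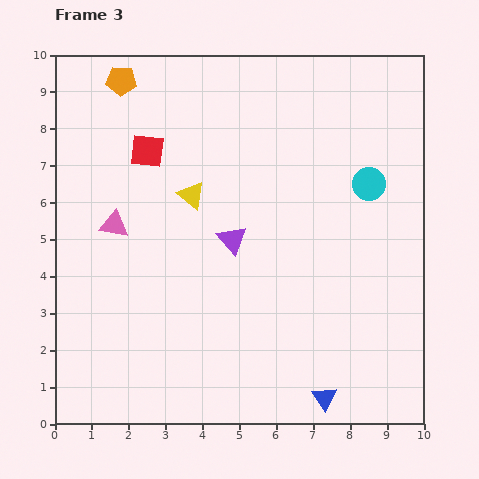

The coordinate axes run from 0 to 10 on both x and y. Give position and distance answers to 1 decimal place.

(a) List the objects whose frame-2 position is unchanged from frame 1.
the blue triangle, the pink triangle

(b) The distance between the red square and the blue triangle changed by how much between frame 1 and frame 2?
+1.0

Distance in frame 1: 5.1. Distance in frame 2: 6.1.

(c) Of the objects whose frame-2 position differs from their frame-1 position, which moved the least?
the cyan circle

(moved 1.3)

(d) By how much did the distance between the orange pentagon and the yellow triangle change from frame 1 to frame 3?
+1.4

Distance in frame 1: 2.2. Distance in frame 3: 3.6.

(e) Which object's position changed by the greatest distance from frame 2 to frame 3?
the yellow triangle

(moved 3.5; next 3.1)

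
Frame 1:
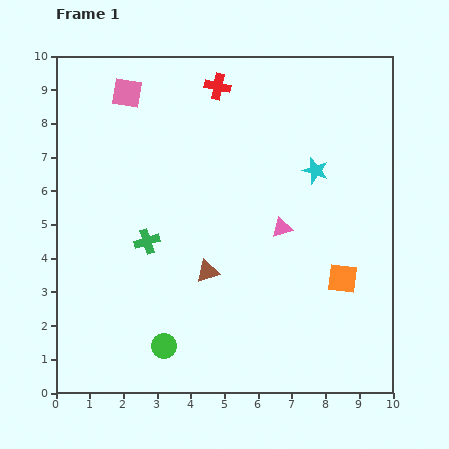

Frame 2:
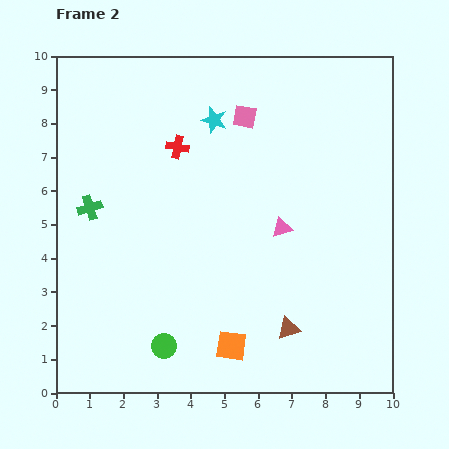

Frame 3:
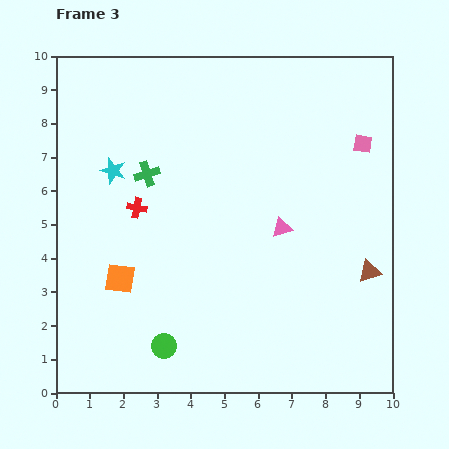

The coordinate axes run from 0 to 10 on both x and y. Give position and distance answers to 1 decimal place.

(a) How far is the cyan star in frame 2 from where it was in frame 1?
3.4

The cyan star moved from (7.7, 6.6) to (4.7, 8.1), a distance of √(3.0² + 1.5²) ≈ 3.4.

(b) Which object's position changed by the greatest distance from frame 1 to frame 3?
the pink square

(moved 7.2; next 6.6)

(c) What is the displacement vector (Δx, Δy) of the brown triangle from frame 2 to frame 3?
(2.4, 1.7)

The brown triangle was at (6.9, 1.9) in frame 2 and (9.3, 3.6) in frame 3.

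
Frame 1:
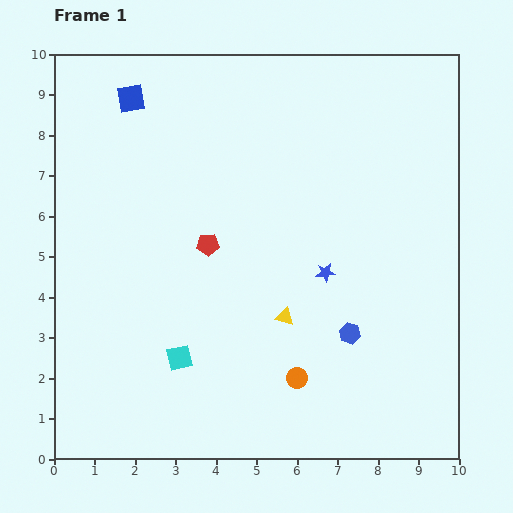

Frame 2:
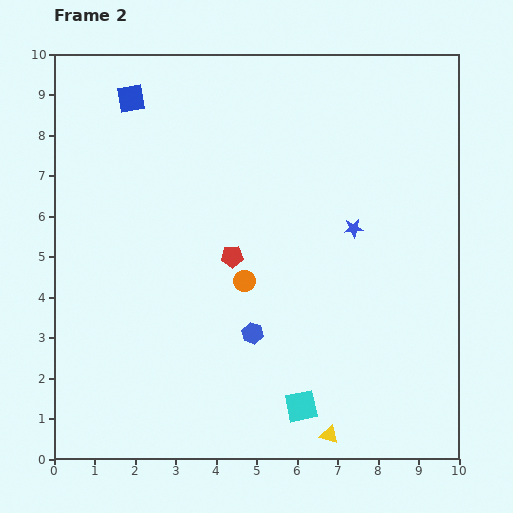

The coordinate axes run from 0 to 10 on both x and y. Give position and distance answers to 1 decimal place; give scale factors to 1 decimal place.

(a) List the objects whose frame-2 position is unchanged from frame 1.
the blue square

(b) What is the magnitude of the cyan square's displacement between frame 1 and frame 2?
3.2

The cyan square moved from (3.1, 2.5) to (6.1, 1.3), a distance of √(3.0² + 1.2²) ≈ 3.2.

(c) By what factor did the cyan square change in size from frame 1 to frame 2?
1.3×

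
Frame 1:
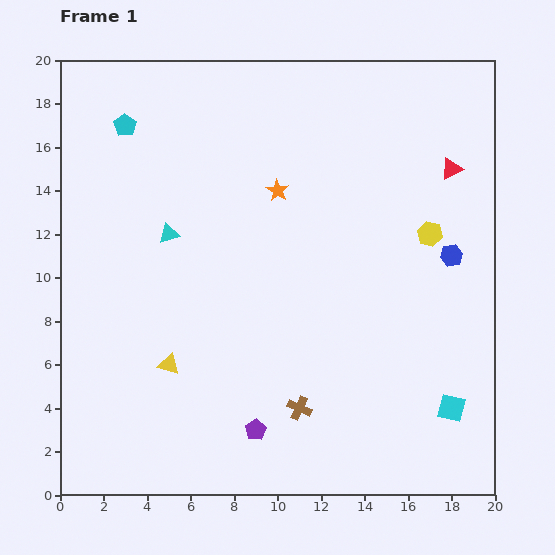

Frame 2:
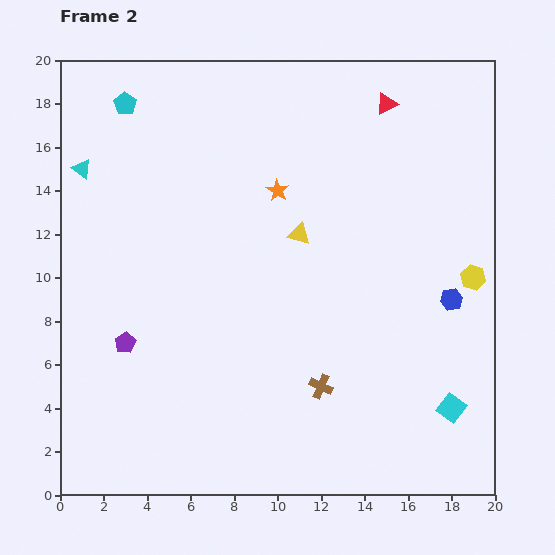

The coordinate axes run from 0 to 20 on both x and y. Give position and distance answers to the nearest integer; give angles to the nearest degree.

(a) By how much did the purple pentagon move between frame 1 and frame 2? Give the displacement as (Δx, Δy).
(-6, 4)

The purple pentagon was at (9, 3) in frame 1 and (3, 7) in frame 2.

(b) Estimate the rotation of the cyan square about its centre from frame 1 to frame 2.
23° clockwise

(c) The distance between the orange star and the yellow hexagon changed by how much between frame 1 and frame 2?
+3

Distance in frame 1: 7. Distance in frame 2: 10.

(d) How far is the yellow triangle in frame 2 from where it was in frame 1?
8

The yellow triangle moved from (5, 6) to (11, 12), a distance of √(6² + 6²) ≈ 8.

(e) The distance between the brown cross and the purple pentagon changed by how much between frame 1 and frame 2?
+7

Distance in frame 1: 2. Distance in frame 2: 9.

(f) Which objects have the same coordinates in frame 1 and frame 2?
the cyan square, the orange star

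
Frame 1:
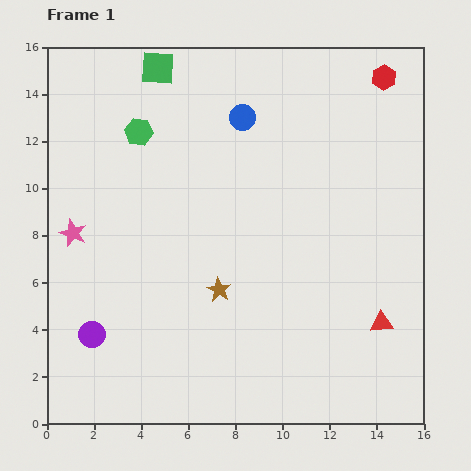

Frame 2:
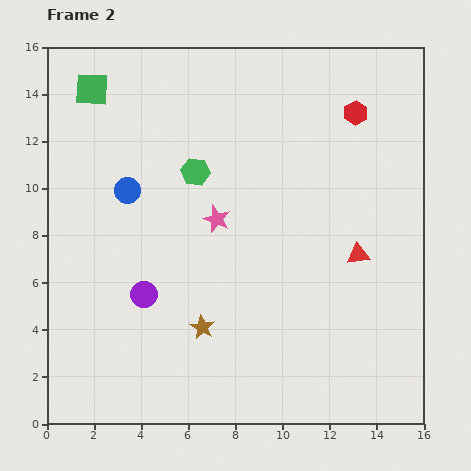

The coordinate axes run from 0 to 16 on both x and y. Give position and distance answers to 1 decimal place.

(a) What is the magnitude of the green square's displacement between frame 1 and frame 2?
2.9

The green square moved from (4.7, 15.1) to (1.9, 14.2), a distance of √(2.8² + 0.9²) ≈ 2.9.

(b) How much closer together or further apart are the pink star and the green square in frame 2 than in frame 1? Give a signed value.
-0.3

Distance in frame 1: 7.9. Distance in frame 2: 7.6.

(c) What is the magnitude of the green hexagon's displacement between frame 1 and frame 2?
2.9

The green hexagon moved from (3.9, 12.4) to (6.3, 10.7), a distance of √(2.4² + 1.7²) ≈ 2.9.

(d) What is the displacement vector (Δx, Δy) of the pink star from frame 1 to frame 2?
(6.1, 0.6)

The pink star was at (1.1, 8.1) in frame 1 and (7.2, 8.7) in frame 2.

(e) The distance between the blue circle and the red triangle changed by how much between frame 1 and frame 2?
-0.3

Distance in frame 1: 10.5. Distance in frame 2: 10.2.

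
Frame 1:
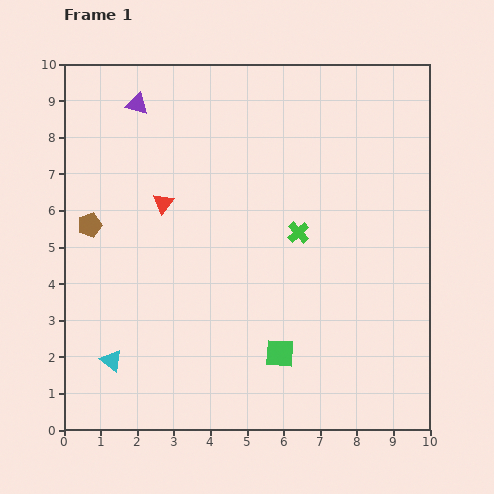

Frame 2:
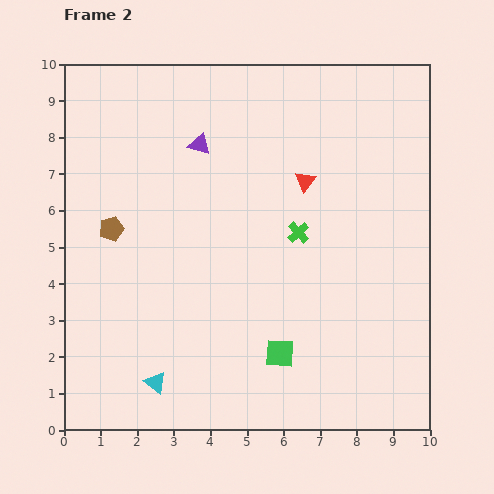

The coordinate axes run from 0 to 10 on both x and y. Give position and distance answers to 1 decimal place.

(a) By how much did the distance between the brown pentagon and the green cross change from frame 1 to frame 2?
-0.6

Distance in frame 1: 5.7. Distance in frame 2: 5.1.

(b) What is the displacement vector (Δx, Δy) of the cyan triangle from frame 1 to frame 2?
(1.2, -0.6)

The cyan triangle was at (1.3, 1.9) in frame 1 and (2.5, 1.3) in frame 2.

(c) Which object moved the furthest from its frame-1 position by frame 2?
the red triangle

(moved 3.9; next 2.0)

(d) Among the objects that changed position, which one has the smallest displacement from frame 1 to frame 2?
the brown pentagon

(moved 0.6)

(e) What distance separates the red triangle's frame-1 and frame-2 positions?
3.9

The red triangle moved from (2.7, 6.2) to (6.6, 6.8), a distance of √(3.9² + 0.6²) ≈ 3.9.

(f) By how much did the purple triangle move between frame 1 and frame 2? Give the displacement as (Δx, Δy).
(1.7, -1.1)

The purple triangle was at (2.0, 8.9) in frame 1 and (3.7, 7.8) in frame 2.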